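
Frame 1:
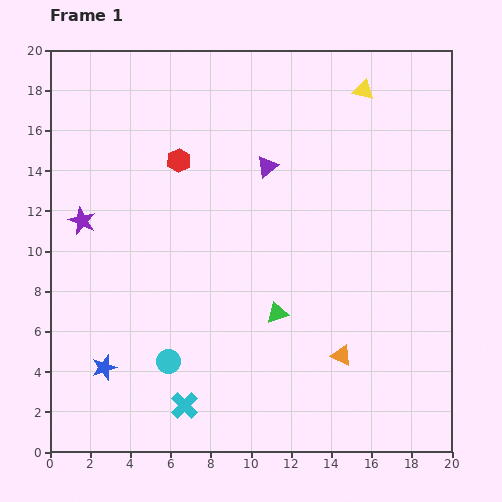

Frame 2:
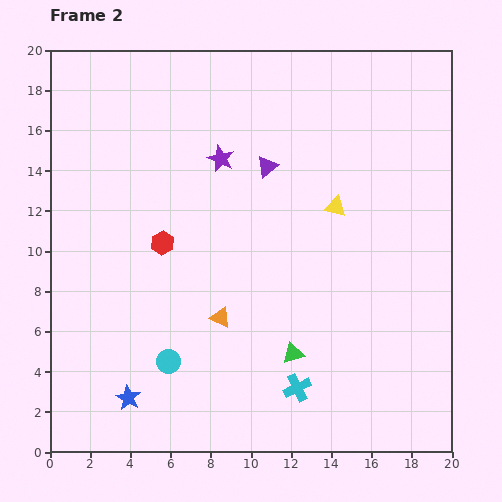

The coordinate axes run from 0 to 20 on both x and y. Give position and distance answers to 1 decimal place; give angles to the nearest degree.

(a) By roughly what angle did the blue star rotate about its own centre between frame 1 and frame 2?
24° counter-clockwise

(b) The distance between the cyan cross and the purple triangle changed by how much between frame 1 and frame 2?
-1.5

Distance in frame 1: 12.6. Distance in frame 2: 11.1.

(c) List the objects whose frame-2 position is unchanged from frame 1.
the cyan circle, the purple triangle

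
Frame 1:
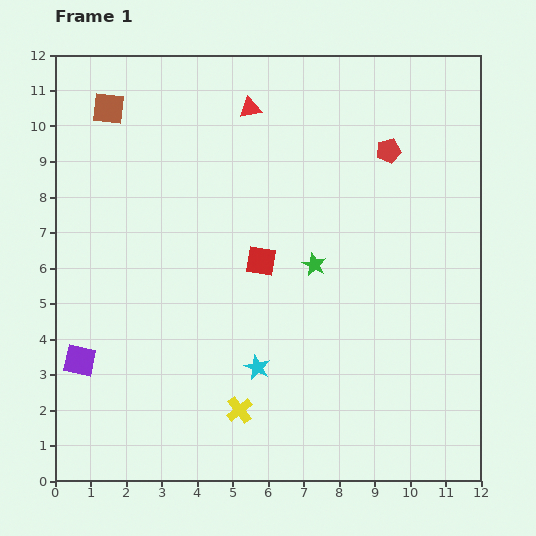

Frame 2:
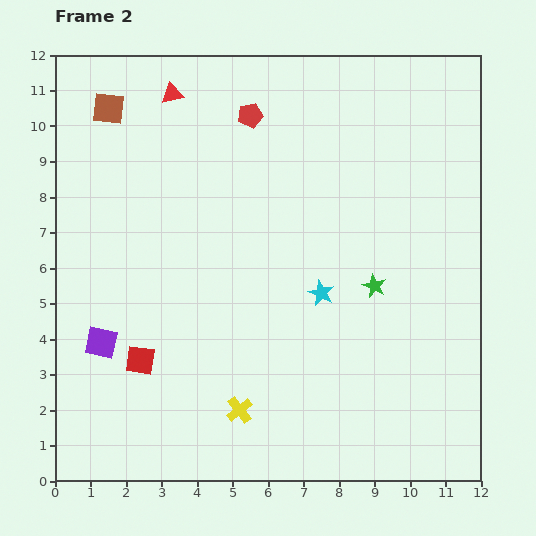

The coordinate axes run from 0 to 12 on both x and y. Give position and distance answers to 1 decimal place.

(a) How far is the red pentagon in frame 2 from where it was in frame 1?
4.0

The red pentagon moved from (9.4, 9.3) to (5.5, 10.3), a distance of √(3.9² + 1.0²) ≈ 4.0.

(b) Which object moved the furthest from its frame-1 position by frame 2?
the red square

(moved 4.4; next 4.0)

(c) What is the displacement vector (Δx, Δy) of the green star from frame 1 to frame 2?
(1.7, -0.6)

The green star was at (7.3, 6.1) in frame 1 and (9.0, 5.5) in frame 2.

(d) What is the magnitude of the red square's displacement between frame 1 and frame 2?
4.4

The red square moved from (5.8, 6.2) to (2.4, 3.4), a distance of √(3.4² + 2.8²) ≈ 4.4.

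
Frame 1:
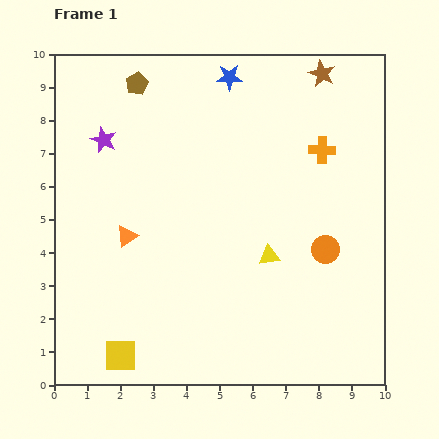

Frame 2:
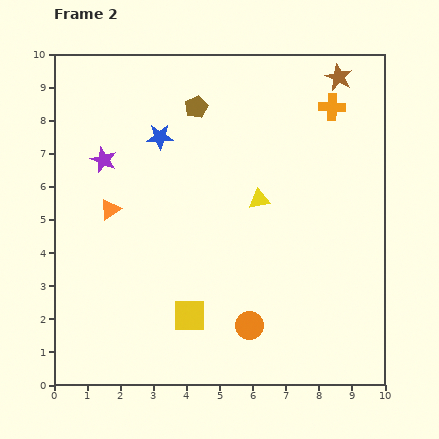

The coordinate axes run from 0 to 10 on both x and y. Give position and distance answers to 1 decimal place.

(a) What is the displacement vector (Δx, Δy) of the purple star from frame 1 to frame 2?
(0.0, -0.6)

The purple star was at (1.5, 7.4) in frame 1 and (1.5, 6.8) in frame 2.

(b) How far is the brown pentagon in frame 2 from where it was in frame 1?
1.9

The brown pentagon moved from (2.5, 9.1) to (4.3, 8.4), a distance of √(1.8² + 0.7²) ≈ 1.9.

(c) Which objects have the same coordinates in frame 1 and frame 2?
none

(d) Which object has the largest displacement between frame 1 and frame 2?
the orange circle

(moved 3.3; next 2.8)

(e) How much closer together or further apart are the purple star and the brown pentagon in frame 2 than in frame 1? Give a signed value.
+1.2

Distance in frame 1: 2.0. Distance in frame 2: 3.2.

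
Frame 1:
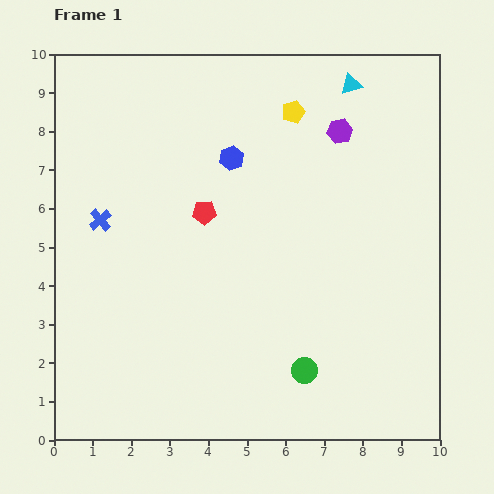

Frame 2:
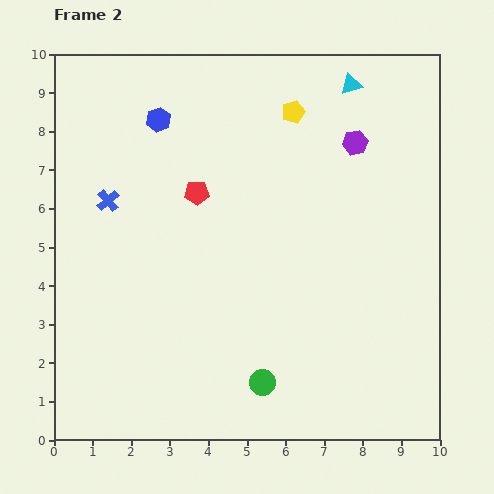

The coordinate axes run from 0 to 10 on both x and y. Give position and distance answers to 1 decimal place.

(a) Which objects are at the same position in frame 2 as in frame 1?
the cyan triangle, the yellow pentagon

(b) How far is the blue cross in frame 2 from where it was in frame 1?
0.5

The blue cross moved from (1.2, 5.7) to (1.4, 6.2), a distance of √(0.2² + 0.5²) ≈ 0.5.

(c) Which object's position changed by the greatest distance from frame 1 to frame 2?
the blue hexagon

(moved 2.1; next 1.1)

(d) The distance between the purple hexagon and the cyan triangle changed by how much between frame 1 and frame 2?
+0.3

Distance in frame 1: 1.2. Distance in frame 2: 1.5.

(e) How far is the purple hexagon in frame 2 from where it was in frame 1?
0.5

The purple hexagon moved from (7.4, 8.0) to (7.8, 7.7), a distance of √(0.4² + 0.3²) ≈ 0.5.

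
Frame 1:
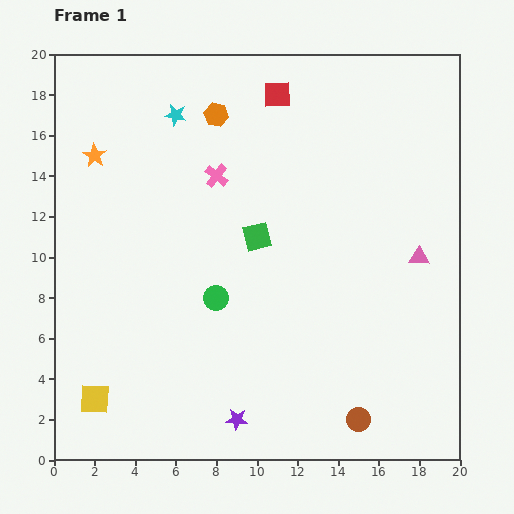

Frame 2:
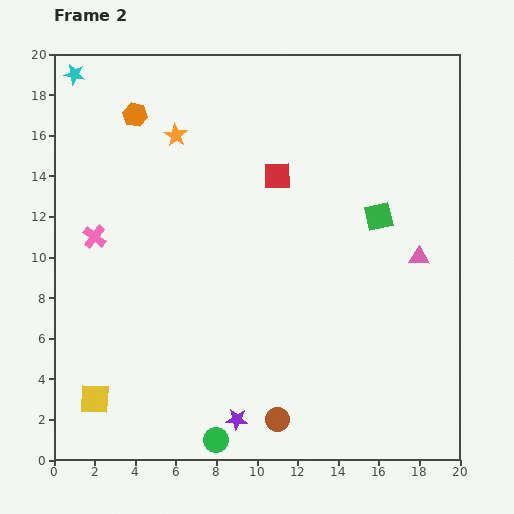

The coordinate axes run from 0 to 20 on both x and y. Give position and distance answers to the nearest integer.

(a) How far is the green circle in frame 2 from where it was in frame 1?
7

The green circle moved from (8, 8) to (8, 1), a distance of √(0² + 7²) ≈ 7.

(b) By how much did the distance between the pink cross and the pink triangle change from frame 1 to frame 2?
+5

Distance in frame 1: 11. Distance in frame 2: 16.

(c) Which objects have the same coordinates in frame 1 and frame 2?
the purple star, the yellow square, the pink triangle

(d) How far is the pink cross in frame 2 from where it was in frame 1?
7

The pink cross moved from (8, 14) to (2, 11), a distance of √(6² + 3²) ≈ 7.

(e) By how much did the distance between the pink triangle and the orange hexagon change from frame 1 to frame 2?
+4

Distance in frame 1: 12. Distance in frame 2: 16.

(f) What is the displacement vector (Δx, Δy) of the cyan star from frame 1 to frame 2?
(-5, 2)

The cyan star was at (6, 17) in frame 1 and (1, 19) in frame 2.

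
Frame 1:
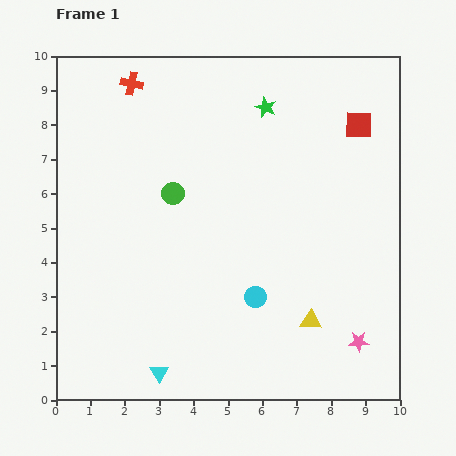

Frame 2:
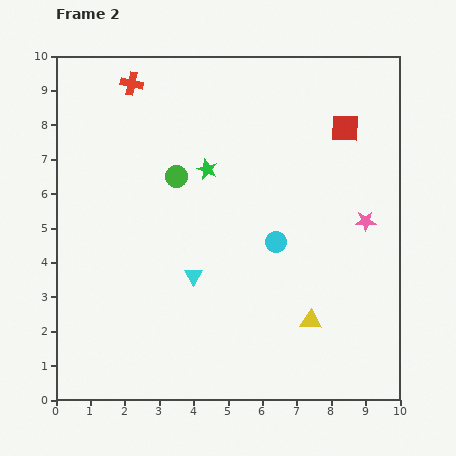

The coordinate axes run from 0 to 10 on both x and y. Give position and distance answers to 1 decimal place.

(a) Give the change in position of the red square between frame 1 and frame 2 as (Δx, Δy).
(-0.4, -0.1)

The red square was at (8.8, 8.0) in frame 1 and (8.4, 7.9) in frame 2.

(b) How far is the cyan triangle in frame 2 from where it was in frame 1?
3.0

The cyan triangle moved from (3.0, 0.8) to (4.0, 3.6), a distance of √(1.0² + 2.8²) ≈ 3.0.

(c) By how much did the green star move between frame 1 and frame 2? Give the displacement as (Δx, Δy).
(-1.7, -1.8)

The green star was at (6.1, 8.5) in frame 1 and (4.4, 6.7) in frame 2.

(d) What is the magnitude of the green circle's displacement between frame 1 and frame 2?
0.5

The green circle moved from (3.4, 6.0) to (3.5, 6.5), a distance of √(0.1² + 0.5²) ≈ 0.5.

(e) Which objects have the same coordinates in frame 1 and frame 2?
the red cross, the yellow triangle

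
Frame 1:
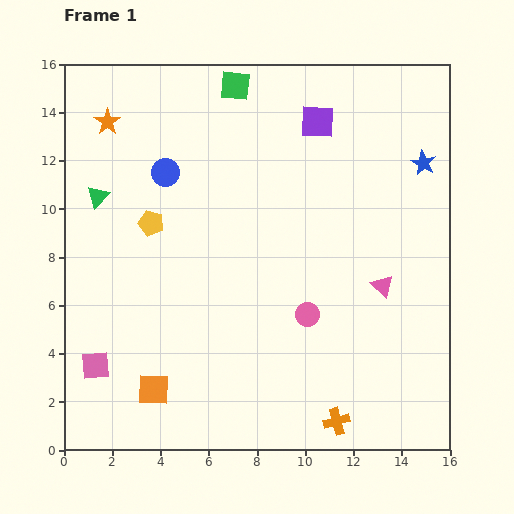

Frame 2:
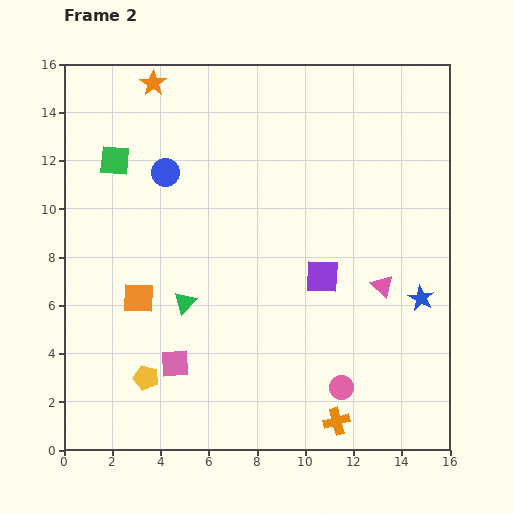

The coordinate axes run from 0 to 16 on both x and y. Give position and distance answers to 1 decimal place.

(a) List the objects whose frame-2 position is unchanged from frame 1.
the blue circle, the pink triangle, the orange cross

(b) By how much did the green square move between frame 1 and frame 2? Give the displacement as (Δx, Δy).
(-5.0, -3.1)

The green square was at (7.1, 15.1) in frame 1 and (2.1, 12.0) in frame 2.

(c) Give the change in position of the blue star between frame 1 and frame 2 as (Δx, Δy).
(-0.1, -5.6)

The blue star was at (14.9, 11.9) in frame 1 and (14.8, 6.3) in frame 2.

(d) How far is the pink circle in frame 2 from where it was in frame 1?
3.3

The pink circle moved from (10.1, 5.6) to (11.5, 2.6), a distance of √(1.4² + 3.0²) ≈ 3.3.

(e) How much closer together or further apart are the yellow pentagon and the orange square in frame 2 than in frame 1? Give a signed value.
-3.6

Distance in frame 1: 6.9. Distance in frame 2: 3.3.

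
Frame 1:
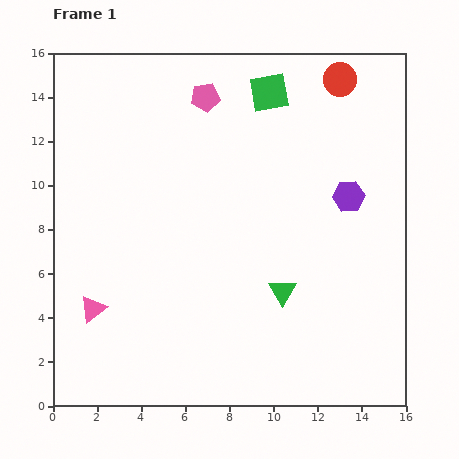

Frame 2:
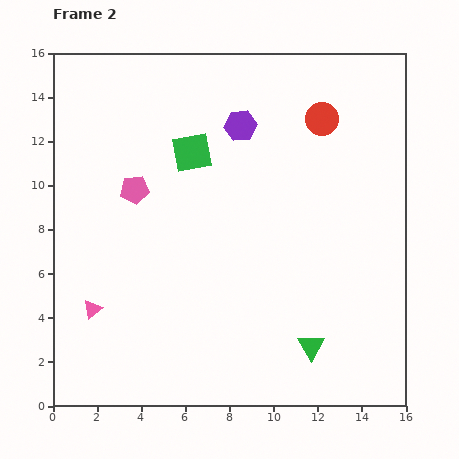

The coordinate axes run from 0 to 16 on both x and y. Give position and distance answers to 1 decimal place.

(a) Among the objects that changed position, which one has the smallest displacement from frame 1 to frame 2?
the red circle

(moved 2.0)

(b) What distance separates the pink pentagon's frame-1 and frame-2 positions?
5.3

The pink pentagon moved from (6.9, 14.0) to (3.7, 9.8), a distance of √(3.2² + 4.2²) ≈ 5.3.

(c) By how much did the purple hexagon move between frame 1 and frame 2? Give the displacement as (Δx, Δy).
(-4.9, 3.2)

The purple hexagon was at (13.4, 9.5) in frame 1 and (8.5, 12.7) in frame 2.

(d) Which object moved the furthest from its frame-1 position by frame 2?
the purple hexagon

(moved 5.9; next 5.3)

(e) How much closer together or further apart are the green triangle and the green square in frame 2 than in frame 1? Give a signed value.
+1.3

Distance in frame 1: 9.0. Distance in frame 2: 10.3.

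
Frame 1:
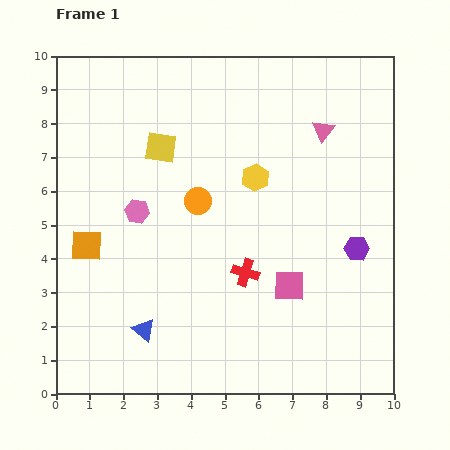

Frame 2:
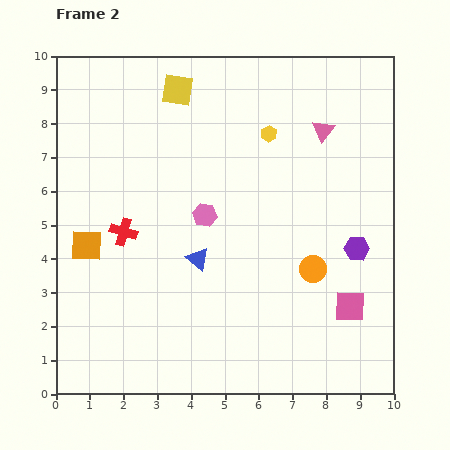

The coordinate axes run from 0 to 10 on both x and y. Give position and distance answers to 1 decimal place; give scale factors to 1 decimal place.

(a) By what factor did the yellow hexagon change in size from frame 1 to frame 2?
0.6×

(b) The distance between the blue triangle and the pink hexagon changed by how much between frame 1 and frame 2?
-2.2

Distance in frame 1: 3.5. Distance in frame 2: 1.3.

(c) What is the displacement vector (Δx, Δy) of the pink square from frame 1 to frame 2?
(1.8, -0.6)

The pink square was at (6.9, 3.2) in frame 1 and (8.7, 2.6) in frame 2.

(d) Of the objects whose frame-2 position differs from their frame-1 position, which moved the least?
the yellow hexagon

(moved 1.4)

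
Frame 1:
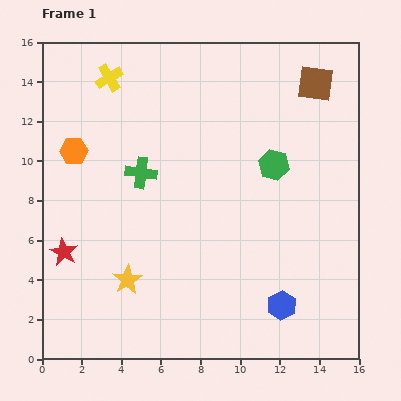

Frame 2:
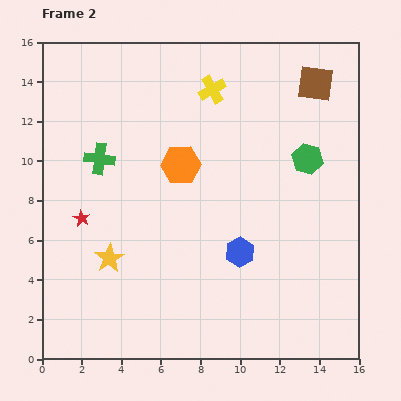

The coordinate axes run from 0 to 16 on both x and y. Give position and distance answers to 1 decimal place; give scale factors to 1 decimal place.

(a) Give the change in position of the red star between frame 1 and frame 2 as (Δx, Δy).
(0.9, 1.7)

The red star was at (1.1, 5.4) in frame 1 and (2.0, 7.1) in frame 2.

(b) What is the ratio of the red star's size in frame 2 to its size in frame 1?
0.6×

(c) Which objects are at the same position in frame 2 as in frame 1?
the brown square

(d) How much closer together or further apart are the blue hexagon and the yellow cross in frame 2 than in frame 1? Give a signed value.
-6.1

Distance in frame 1: 14.4. Distance in frame 2: 8.3.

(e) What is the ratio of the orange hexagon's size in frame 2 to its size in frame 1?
1.4×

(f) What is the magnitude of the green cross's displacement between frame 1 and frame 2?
2.2

The green cross moved from (5.0, 9.4) to (2.9, 10.1), a distance of √(2.1² + 0.7²) ≈ 2.2.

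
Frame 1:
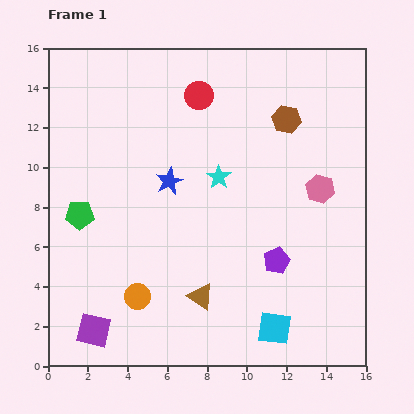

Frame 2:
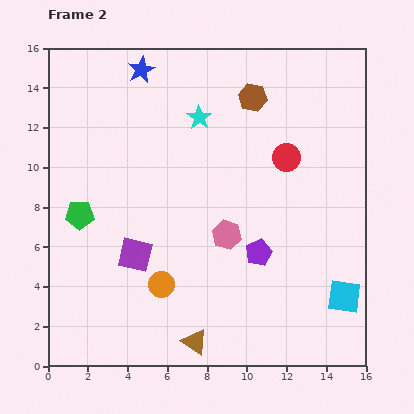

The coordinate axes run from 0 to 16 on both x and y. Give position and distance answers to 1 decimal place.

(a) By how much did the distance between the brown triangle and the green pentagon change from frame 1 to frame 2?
+1.3

Distance in frame 1: 7.3. Distance in frame 2: 8.6.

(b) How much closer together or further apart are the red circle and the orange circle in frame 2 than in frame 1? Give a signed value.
-1.6

Distance in frame 1: 10.6. Distance in frame 2: 9.0.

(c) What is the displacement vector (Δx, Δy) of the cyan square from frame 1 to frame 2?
(3.5, 1.6)

The cyan square was at (11.4, 1.9) in frame 1 and (14.9, 3.5) in frame 2.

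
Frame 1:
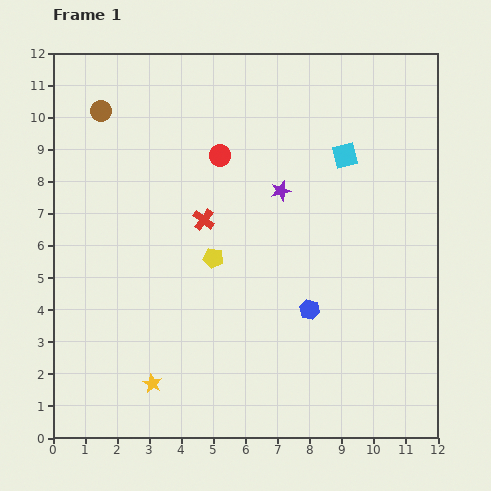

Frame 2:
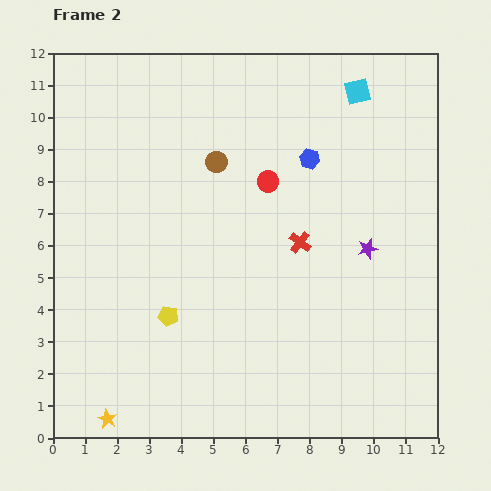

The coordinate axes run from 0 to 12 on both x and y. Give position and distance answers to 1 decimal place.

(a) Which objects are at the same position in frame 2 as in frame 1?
none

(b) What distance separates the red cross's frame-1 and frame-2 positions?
3.1

The red cross moved from (4.7, 6.8) to (7.7, 6.1), a distance of √(3.0² + 0.7²) ≈ 3.1.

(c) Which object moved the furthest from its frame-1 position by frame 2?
the blue hexagon

(moved 4.7; next 3.9)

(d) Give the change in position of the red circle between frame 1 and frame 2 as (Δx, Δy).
(1.5, -0.8)

The red circle was at (5.2, 8.8) in frame 1 and (6.7, 8.0) in frame 2.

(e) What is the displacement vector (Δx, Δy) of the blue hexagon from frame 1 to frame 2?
(0.0, 4.7)

The blue hexagon was at (8.0, 4.0) in frame 1 and (8.0, 8.7) in frame 2.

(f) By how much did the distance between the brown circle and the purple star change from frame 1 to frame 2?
-0.7

Distance in frame 1: 6.1. Distance in frame 2: 5.4.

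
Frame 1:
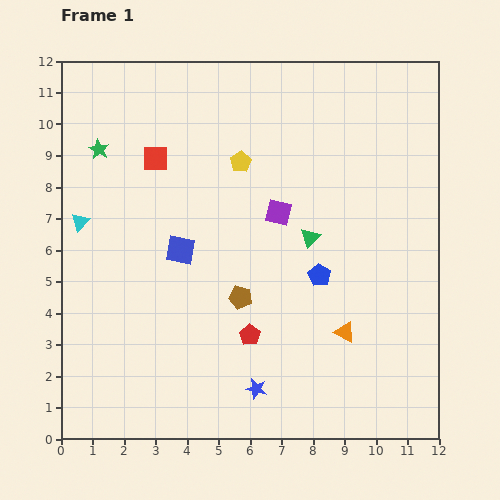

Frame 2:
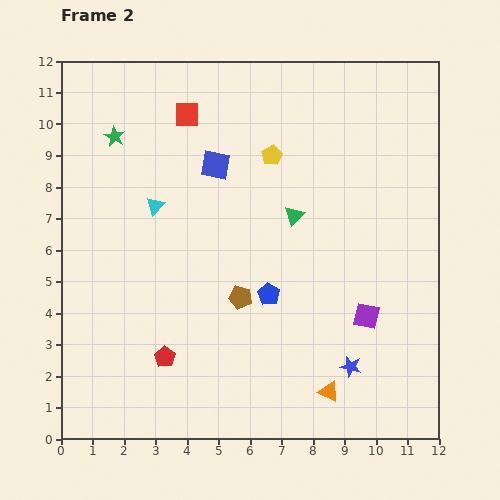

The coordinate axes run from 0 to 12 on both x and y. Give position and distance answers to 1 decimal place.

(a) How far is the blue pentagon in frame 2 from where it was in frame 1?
1.7

The blue pentagon moved from (8.2, 5.2) to (6.6, 4.6), a distance of √(1.6² + 0.6²) ≈ 1.7.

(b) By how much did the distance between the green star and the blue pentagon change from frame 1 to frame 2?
-1.1

Distance in frame 1: 8.1. Distance in frame 2: 7.0.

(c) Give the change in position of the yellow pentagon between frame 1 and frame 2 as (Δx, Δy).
(1.0, 0.2)

The yellow pentagon was at (5.7, 8.8) in frame 1 and (6.7, 9.0) in frame 2.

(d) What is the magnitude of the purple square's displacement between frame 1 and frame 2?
4.3

The purple square moved from (6.9, 7.2) to (9.7, 3.9), a distance of √(2.8² + 3.3²) ≈ 4.3.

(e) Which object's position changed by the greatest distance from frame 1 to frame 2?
the purple square

(moved 4.3; next 3.1)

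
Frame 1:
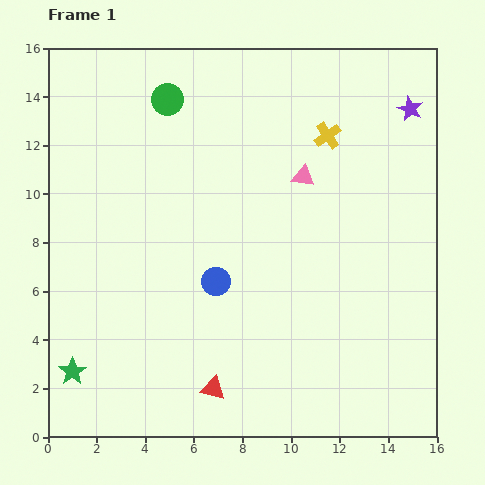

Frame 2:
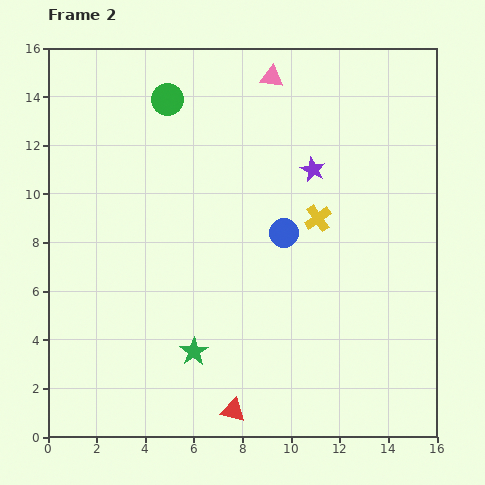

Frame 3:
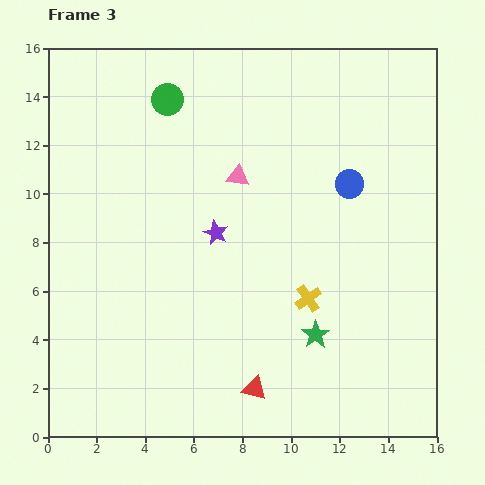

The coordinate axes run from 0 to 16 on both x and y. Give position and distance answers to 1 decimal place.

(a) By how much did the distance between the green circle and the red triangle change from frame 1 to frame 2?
+1.0

Distance in frame 1: 12.1. Distance in frame 2: 13.1.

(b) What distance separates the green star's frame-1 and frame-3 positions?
10.1

The green star moved from (1.0, 2.7) to (11.0, 4.2), a distance of √(10.0² + 1.5²) ≈ 10.1.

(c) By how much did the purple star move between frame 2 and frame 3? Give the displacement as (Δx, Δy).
(-4.0, -2.6)

The purple star was at (10.9, 11.0) in frame 2 and (6.9, 8.4) in frame 3.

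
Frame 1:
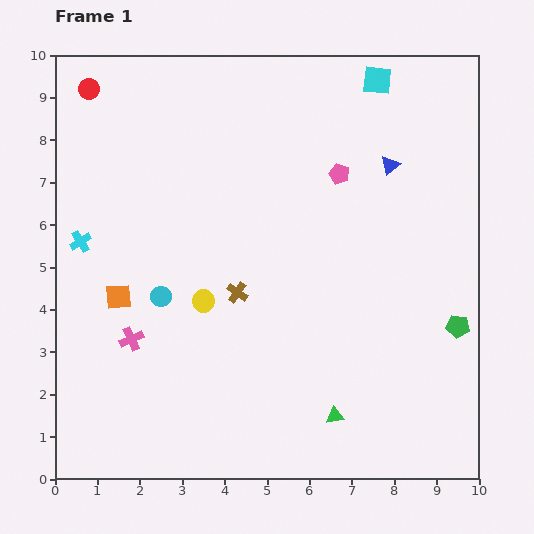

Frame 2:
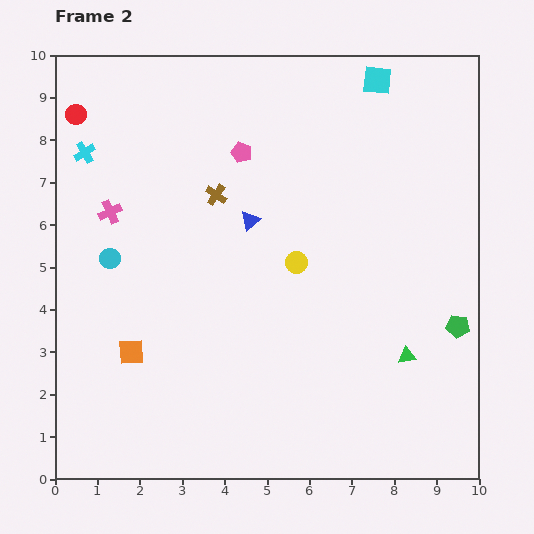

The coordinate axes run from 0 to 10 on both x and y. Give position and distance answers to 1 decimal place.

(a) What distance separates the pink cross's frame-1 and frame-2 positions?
3.0

The pink cross moved from (1.8, 3.3) to (1.3, 6.3), a distance of √(0.5² + 3.0²) ≈ 3.0.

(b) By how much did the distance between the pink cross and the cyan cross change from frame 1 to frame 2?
-1.1

Distance in frame 1: 2.6. Distance in frame 2: 1.5.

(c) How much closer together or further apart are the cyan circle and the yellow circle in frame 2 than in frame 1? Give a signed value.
+3.4

Distance in frame 1: 1.0. Distance in frame 2: 4.4.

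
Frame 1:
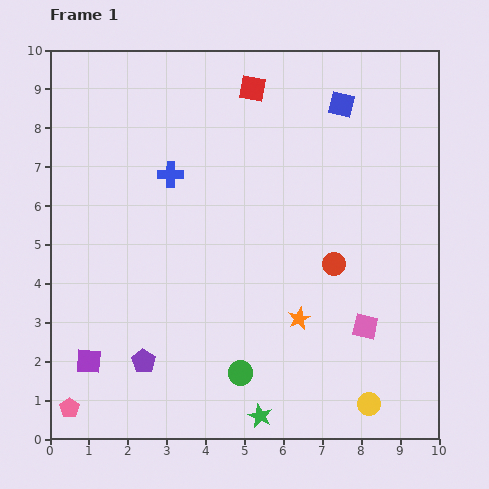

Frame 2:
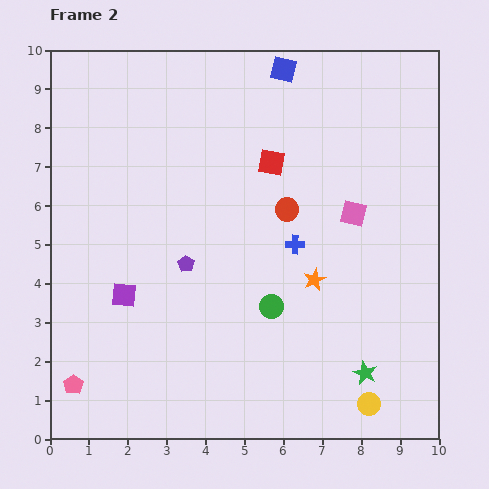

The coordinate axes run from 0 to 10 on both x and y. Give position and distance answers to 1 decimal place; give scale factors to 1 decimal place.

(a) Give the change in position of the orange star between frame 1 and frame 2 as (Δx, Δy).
(0.4, 1.0)

The orange star was at (6.4, 3.1) in frame 1 and (6.8, 4.1) in frame 2.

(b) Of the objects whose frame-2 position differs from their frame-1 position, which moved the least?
the pink pentagon

(moved 0.6)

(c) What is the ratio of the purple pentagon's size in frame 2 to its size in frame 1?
0.7×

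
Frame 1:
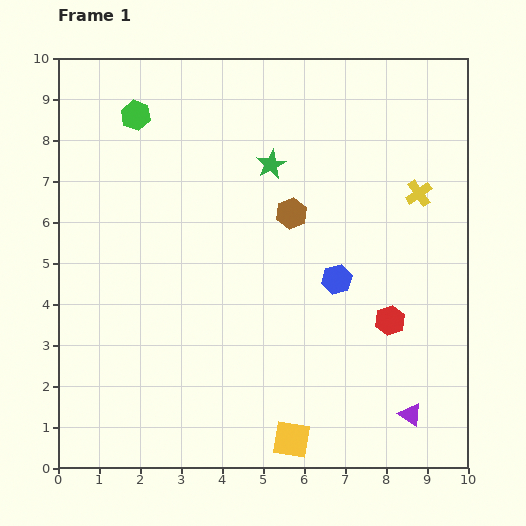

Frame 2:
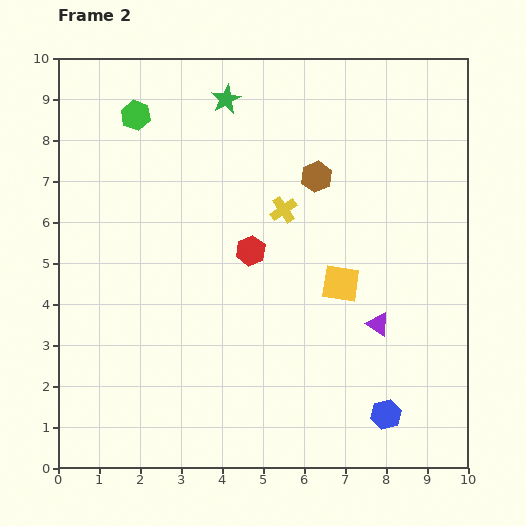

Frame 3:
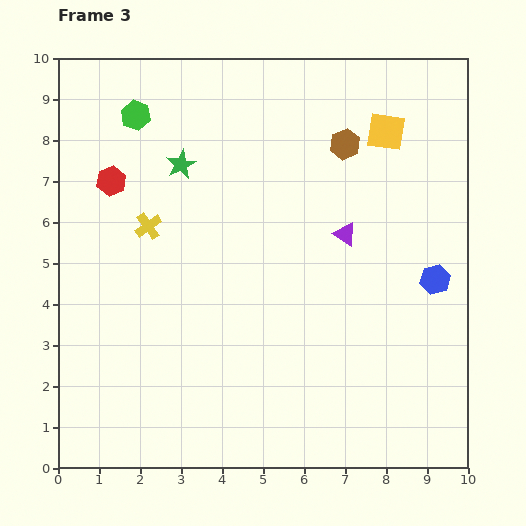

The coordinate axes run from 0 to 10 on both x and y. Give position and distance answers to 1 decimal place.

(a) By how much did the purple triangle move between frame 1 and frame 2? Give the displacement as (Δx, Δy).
(-0.8, 2.2)

The purple triangle was at (8.6, 1.3) in frame 1 and (7.8, 3.5) in frame 2.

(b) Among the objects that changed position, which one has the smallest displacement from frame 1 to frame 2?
the brown hexagon

(moved 1.1)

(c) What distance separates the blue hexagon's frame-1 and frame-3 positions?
2.4

The blue hexagon moved from (6.8, 4.6) to (9.2, 4.6), a distance of √(2.4² + 0.0²) ≈ 2.4.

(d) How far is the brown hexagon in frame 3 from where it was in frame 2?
1.1

The brown hexagon moved from (6.3, 7.1) to (7.0, 7.9), a distance of √(0.7² + 0.8²) ≈ 1.1.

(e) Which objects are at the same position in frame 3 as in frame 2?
the green hexagon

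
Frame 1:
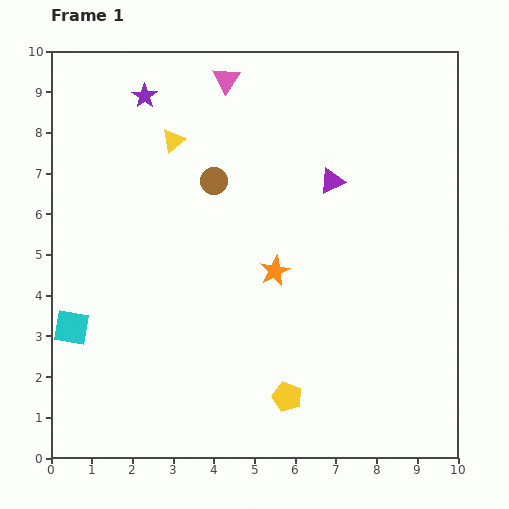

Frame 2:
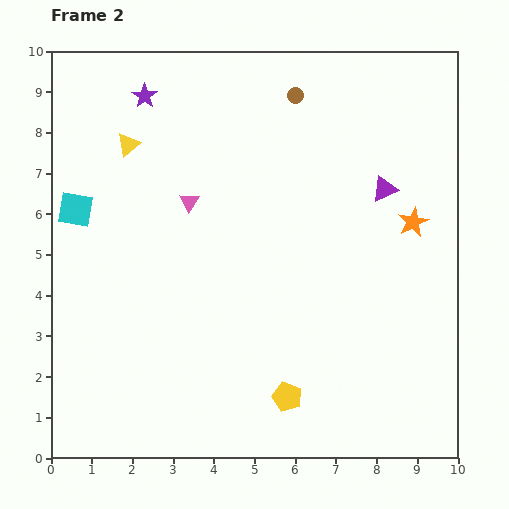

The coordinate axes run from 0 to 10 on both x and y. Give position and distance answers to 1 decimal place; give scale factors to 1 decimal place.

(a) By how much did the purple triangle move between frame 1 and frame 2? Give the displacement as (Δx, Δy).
(1.3, -0.2)

The purple triangle was at (6.9, 6.8) in frame 1 and (8.2, 6.6) in frame 2.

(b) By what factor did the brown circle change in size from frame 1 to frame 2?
0.6×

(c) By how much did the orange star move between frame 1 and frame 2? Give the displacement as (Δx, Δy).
(3.4, 1.2)

The orange star was at (5.5, 4.6) in frame 1 and (8.9, 5.8) in frame 2.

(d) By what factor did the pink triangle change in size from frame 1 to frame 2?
0.7×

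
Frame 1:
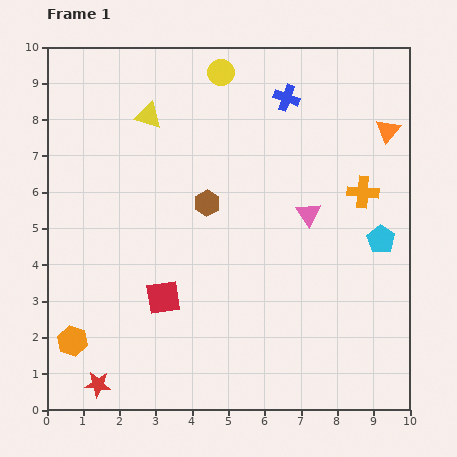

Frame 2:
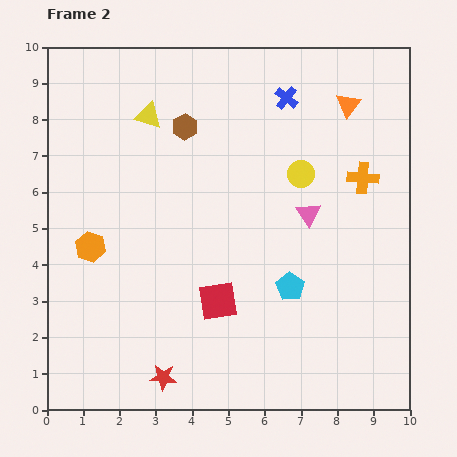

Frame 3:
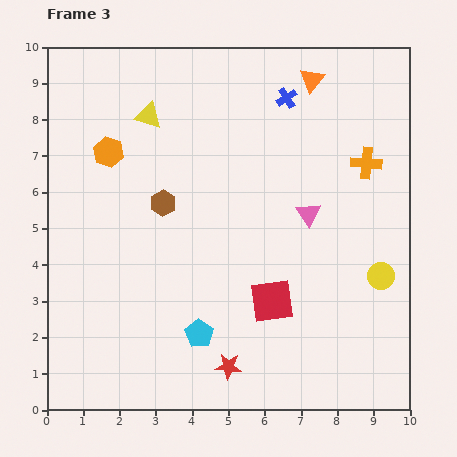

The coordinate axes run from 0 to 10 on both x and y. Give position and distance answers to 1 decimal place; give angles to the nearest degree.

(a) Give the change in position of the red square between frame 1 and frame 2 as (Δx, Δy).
(1.5, -0.1)

The red square was at (3.2, 3.1) in frame 1 and (4.7, 3.0) in frame 2.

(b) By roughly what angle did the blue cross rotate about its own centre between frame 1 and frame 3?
38° clockwise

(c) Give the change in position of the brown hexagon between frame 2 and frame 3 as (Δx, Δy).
(-0.6, -2.1)

The brown hexagon was at (3.8, 7.8) in frame 2 and (3.2, 5.7) in frame 3.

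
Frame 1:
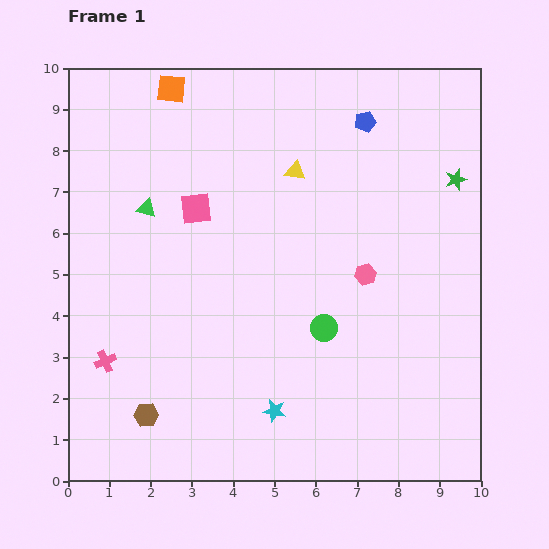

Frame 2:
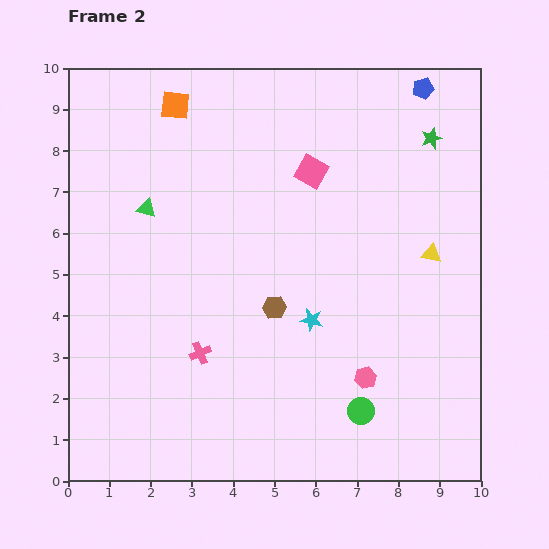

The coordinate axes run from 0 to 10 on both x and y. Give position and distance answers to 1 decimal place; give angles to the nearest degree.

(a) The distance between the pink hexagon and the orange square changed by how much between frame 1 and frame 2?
+1.5

Distance in frame 1: 6.5. Distance in frame 2: 8.0.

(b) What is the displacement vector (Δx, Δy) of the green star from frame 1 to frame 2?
(-0.6, 1.0)

The green star was at (9.4, 7.3) in frame 1 and (8.8, 8.3) in frame 2.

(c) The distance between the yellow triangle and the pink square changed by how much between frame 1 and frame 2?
+0.9

Distance in frame 1: 2.6. Distance in frame 2: 3.5.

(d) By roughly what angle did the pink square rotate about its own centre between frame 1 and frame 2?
37° clockwise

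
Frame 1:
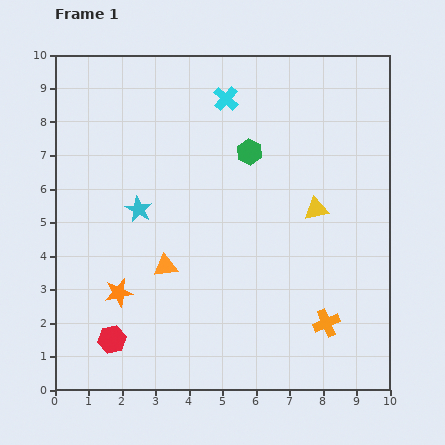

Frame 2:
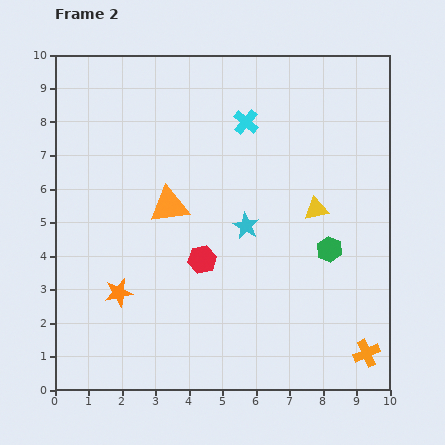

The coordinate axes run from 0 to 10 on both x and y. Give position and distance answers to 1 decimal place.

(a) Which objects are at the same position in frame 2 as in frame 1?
the orange star, the yellow triangle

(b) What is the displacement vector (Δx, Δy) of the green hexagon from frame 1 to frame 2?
(2.4, -2.9)

The green hexagon was at (5.8, 7.1) in frame 1 and (8.2, 4.2) in frame 2.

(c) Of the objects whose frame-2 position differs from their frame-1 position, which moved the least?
the cyan cross

(moved 0.9)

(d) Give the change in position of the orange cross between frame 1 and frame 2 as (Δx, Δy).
(1.2, -0.9)

The orange cross was at (8.1, 2.0) in frame 1 and (9.3, 1.1) in frame 2.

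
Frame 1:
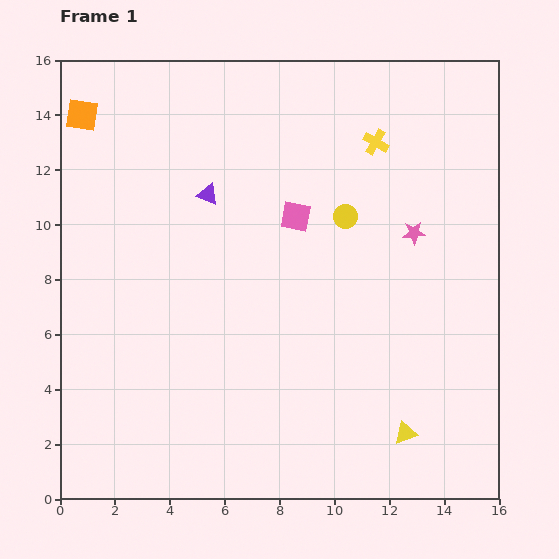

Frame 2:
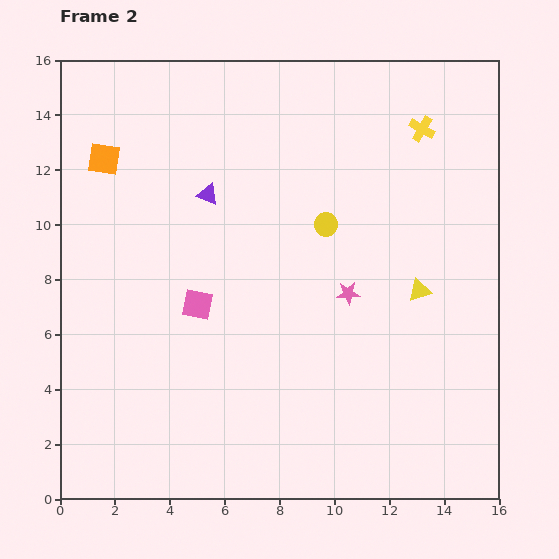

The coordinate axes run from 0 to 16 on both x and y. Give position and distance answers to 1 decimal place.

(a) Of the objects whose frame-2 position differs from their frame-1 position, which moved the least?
the yellow circle

(moved 0.8)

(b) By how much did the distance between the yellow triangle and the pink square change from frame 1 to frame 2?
-0.8

Distance in frame 1: 8.9. Distance in frame 2: 8.1.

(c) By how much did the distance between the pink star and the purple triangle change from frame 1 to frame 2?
-1.4

Distance in frame 1: 7.6. Distance in frame 2: 6.2.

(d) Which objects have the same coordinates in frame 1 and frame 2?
the purple triangle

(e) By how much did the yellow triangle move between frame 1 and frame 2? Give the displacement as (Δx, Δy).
(0.5, 5.2)

The yellow triangle was at (12.6, 2.4) in frame 1 and (13.1, 7.6) in frame 2.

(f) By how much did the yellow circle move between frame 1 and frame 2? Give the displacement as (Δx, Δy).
(-0.7, -0.3)

The yellow circle was at (10.4, 10.3) in frame 1 and (9.7, 10.0) in frame 2.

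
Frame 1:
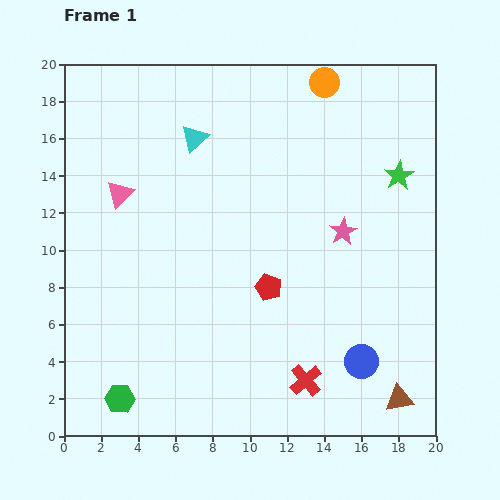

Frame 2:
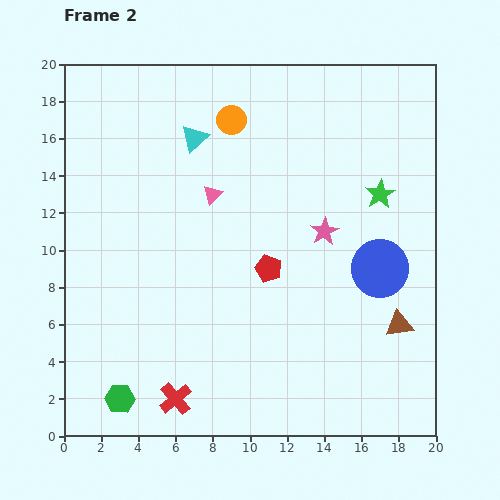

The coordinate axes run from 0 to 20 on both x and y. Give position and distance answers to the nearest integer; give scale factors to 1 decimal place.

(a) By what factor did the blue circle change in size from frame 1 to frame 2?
1.7×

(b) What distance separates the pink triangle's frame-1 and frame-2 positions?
5

The pink triangle moved from (3, 13) to (8, 13), a distance of √(5² + 0²) ≈ 5.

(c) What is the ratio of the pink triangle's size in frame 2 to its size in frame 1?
0.7×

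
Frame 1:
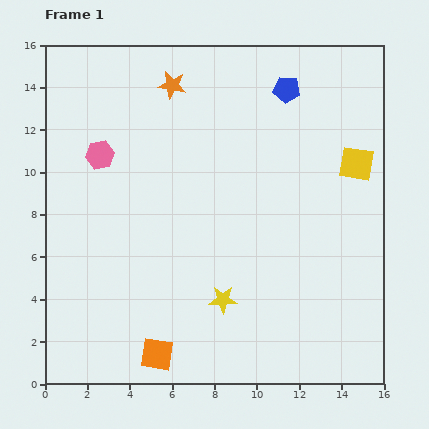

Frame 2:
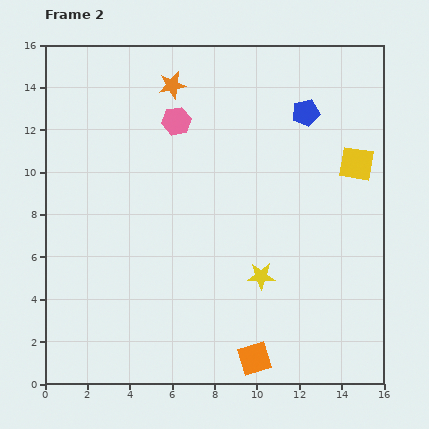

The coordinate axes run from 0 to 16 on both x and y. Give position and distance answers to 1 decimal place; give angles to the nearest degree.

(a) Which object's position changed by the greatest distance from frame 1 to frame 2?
the orange square

(moved 4.6; next 3.9)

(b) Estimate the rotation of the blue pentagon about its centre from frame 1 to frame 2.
17° counter-clockwise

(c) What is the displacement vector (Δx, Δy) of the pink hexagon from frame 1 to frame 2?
(3.6, 1.6)

The pink hexagon was at (2.6, 10.8) in frame 1 and (6.2, 12.4) in frame 2.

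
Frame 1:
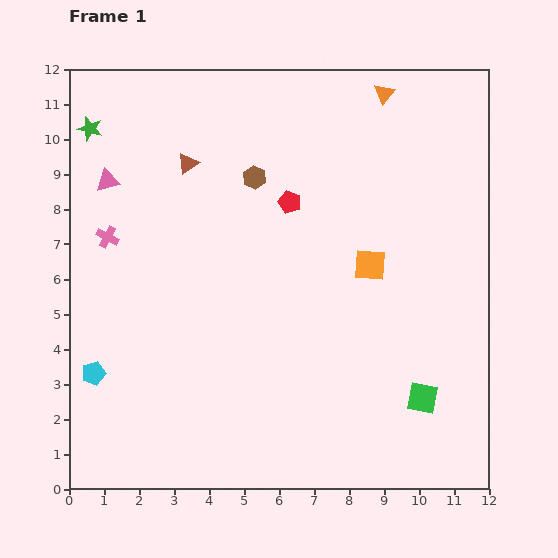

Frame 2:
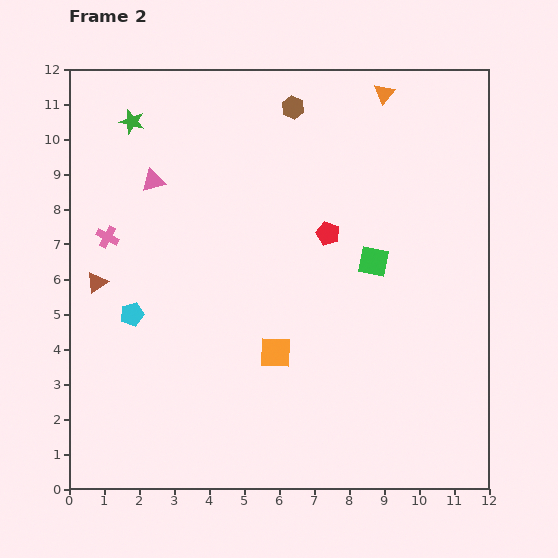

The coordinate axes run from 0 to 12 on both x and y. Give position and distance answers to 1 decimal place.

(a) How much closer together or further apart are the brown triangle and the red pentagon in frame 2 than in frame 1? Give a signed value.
+3.6

Distance in frame 1: 3.1. Distance in frame 2: 6.7.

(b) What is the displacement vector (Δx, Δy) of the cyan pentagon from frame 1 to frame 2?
(1.1, 1.7)

The cyan pentagon was at (0.7, 3.3) in frame 1 and (1.8, 5.0) in frame 2.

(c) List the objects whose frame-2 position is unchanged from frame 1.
the pink cross, the orange triangle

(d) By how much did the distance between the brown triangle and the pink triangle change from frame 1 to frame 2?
+0.9

Distance in frame 1: 2.4. Distance in frame 2: 3.3.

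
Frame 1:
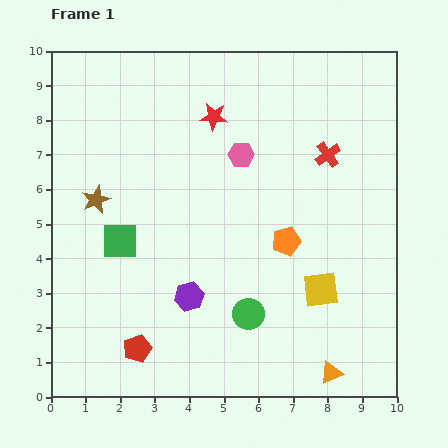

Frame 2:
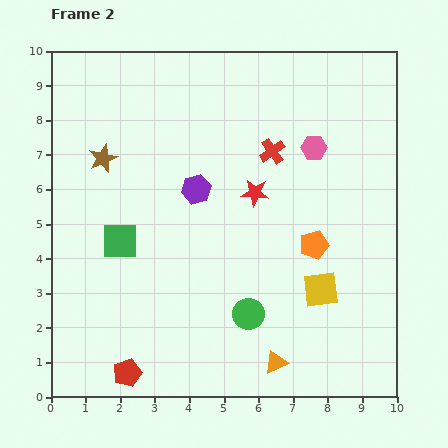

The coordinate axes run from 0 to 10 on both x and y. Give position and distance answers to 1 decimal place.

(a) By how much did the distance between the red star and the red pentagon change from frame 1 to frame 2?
-0.7

Distance in frame 1: 7.1. Distance in frame 2: 6.4.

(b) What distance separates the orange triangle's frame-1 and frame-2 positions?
1.6

The orange triangle moved from (8.1, 0.7) to (6.5, 1.0), a distance of √(1.6² + 0.3²) ≈ 1.6.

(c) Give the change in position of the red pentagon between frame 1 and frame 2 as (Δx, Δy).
(-0.3, -0.7)

The red pentagon was at (2.5, 1.4) in frame 1 and (2.2, 0.7) in frame 2.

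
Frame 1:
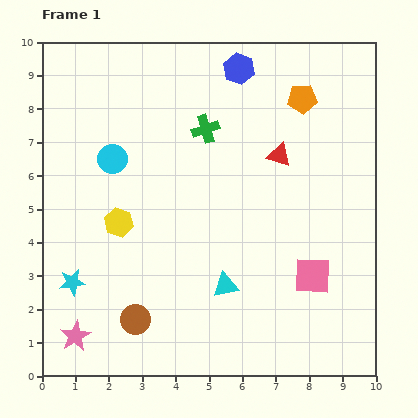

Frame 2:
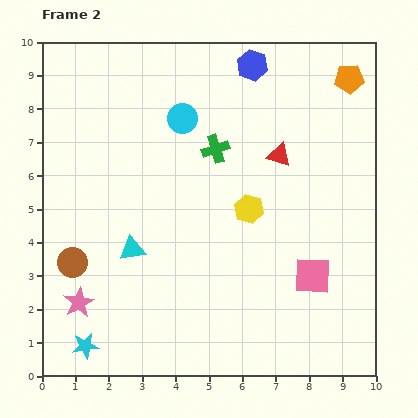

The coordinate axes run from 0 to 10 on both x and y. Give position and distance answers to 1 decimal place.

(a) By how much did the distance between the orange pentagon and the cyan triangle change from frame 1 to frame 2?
+2.2

Distance in frame 1: 6.1. Distance in frame 2: 8.3.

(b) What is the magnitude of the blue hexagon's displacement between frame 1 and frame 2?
0.4

The blue hexagon moved from (5.9, 9.2) to (6.3, 9.3), a distance of √(0.4² + 0.1²) ≈ 0.4.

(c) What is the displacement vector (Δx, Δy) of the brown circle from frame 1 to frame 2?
(-1.9, 1.7)

The brown circle was at (2.8, 1.7) in frame 1 and (0.9, 3.4) in frame 2.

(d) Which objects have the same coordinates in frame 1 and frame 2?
the pink square, the red triangle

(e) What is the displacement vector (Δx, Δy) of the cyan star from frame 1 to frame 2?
(0.4, -1.9)

The cyan star was at (0.9, 2.8) in frame 1 and (1.3, 0.9) in frame 2.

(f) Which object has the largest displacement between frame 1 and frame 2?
the yellow hexagon

(moved 3.9; next 3.0)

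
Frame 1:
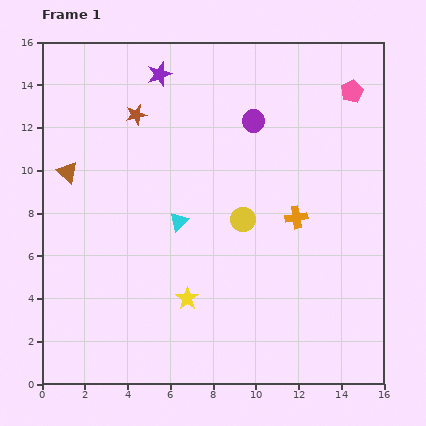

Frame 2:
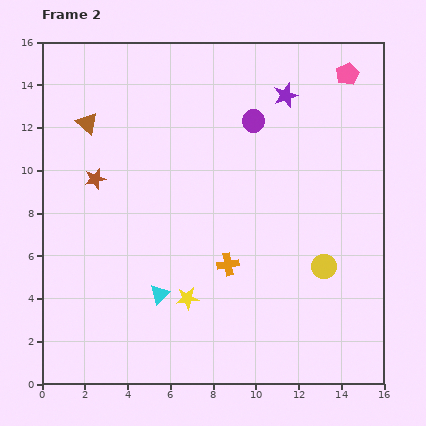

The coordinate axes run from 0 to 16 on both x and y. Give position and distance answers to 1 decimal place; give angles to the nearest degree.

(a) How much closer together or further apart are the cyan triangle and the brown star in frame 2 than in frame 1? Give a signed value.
+0.8

Distance in frame 1: 5.4. Distance in frame 2: 6.2.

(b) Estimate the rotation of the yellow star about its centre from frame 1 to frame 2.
28° clockwise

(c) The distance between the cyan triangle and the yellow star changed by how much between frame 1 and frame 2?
-2.3

Distance in frame 1: 3.6. Distance in frame 2: 1.3.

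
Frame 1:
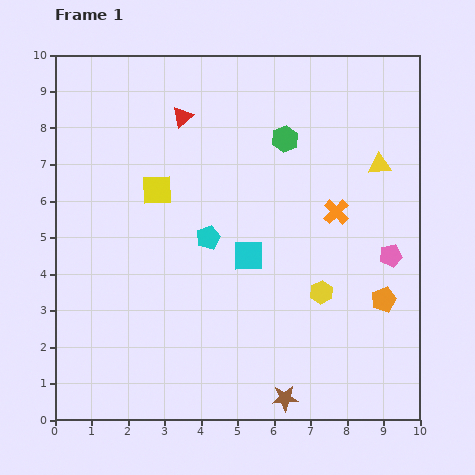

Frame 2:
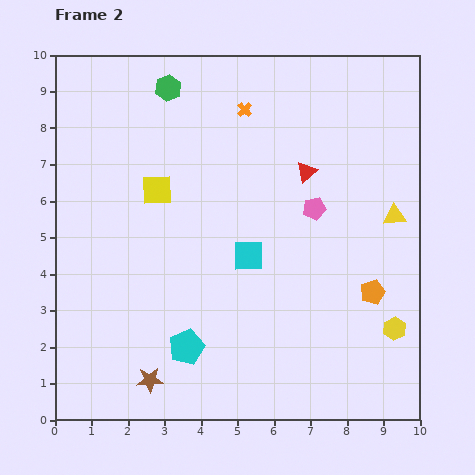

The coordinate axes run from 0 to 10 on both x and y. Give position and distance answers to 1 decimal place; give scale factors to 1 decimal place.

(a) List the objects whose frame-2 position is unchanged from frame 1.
the yellow square, the cyan square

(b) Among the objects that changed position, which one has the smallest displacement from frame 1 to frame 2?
the orange pentagon

(moved 0.4)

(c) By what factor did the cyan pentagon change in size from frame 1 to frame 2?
1.5×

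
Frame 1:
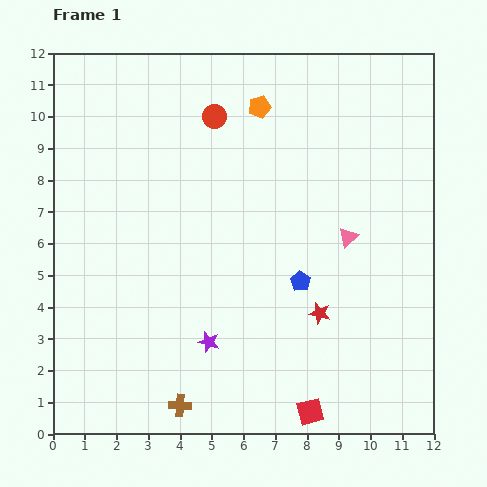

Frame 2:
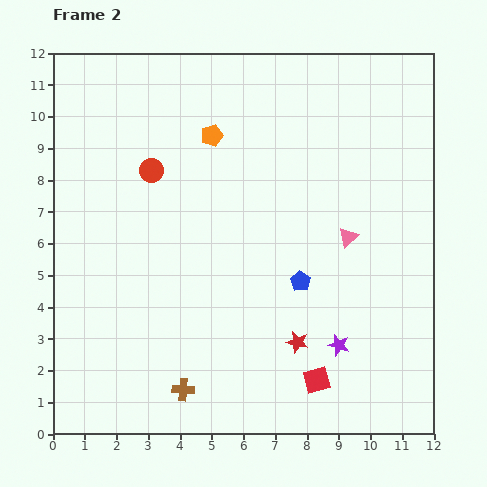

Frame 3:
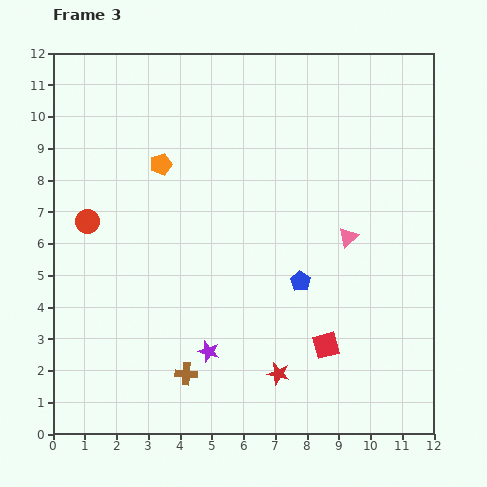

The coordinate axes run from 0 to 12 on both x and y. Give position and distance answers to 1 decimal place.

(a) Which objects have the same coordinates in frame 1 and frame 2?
the blue pentagon, the pink triangle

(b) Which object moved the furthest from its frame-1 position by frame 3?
the red circle

(moved 5.2; next 3.6)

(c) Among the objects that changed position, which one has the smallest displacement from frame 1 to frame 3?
the purple star

(moved 0.3)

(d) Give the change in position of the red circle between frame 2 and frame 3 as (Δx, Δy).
(-2.0, -1.6)

The red circle was at (3.1, 8.3) in frame 2 and (1.1, 6.7) in frame 3.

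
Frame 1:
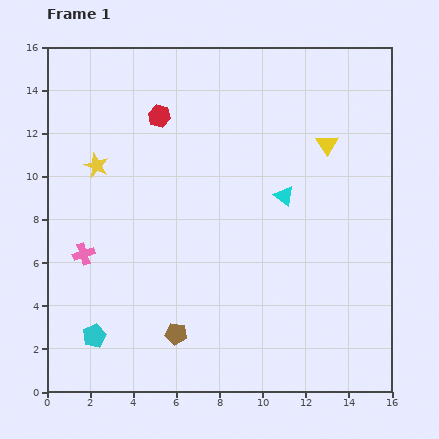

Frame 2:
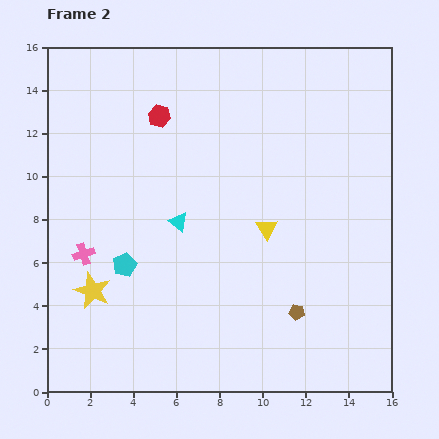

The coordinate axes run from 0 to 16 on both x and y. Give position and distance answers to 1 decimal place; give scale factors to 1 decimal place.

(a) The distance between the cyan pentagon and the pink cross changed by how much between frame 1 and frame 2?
-1.8

Distance in frame 1: 3.8. Distance in frame 2: 2.0.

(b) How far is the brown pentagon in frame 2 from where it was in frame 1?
5.7

The brown pentagon moved from (6.0, 2.7) to (11.6, 3.7), a distance of √(5.6² + 1.0²) ≈ 5.7.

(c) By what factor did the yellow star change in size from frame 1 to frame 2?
1.5×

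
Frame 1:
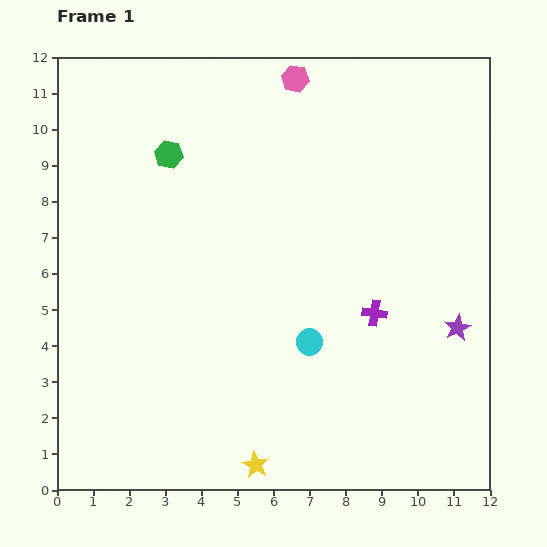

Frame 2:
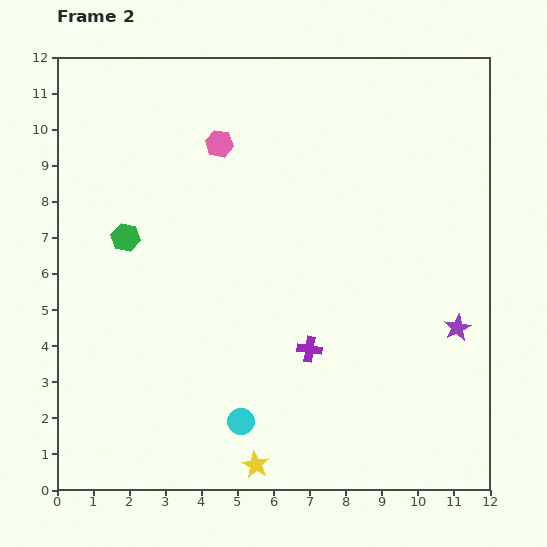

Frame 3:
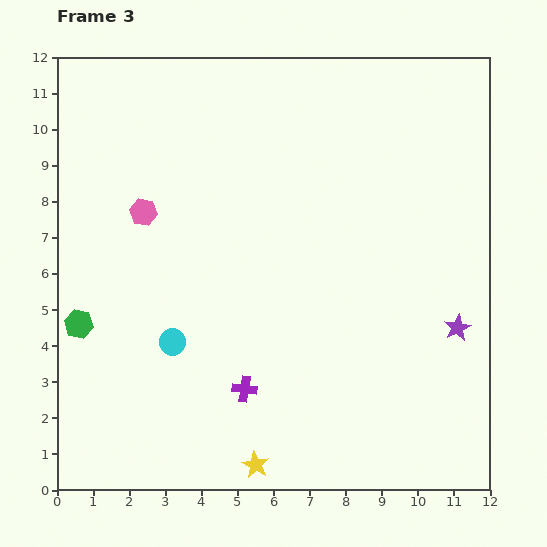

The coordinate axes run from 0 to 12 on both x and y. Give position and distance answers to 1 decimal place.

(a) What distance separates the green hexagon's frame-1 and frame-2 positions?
2.6

The green hexagon moved from (3.1, 9.3) to (1.9, 7.0), a distance of √(1.2² + 2.3²) ≈ 2.6.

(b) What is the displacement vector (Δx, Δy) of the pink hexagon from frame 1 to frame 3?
(-4.2, -3.7)

The pink hexagon was at (6.6, 11.4) in frame 1 and (2.4, 7.7) in frame 3.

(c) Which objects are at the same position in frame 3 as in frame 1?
the yellow star, the purple star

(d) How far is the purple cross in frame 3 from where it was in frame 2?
2.1

The purple cross moved from (7.0, 3.9) to (5.2, 2.8), a distance of √(1.8² + 1.1²) ≈ 2.1.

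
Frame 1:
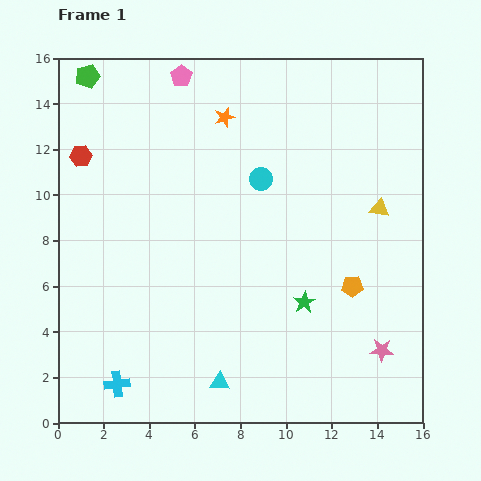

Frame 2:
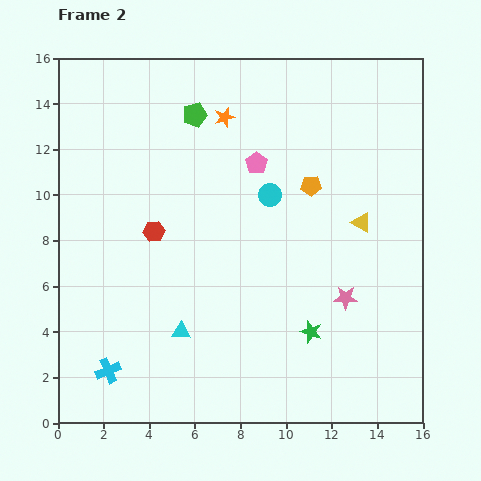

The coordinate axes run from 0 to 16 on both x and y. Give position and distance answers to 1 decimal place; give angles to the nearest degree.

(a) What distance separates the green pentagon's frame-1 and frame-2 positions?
5.0

The green pentagon moved from (1.3, 15.2) to (6.0, 13.5), a distance of √(4.7² + 1.7²) ≈ 5.0.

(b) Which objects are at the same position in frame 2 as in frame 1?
the orange star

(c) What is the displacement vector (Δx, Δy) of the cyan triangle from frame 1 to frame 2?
(-1.7, 2.2)

The cyan triangle was at (7.1, 1.8) in frame 1 and (5.4, 4.0) in frame 2.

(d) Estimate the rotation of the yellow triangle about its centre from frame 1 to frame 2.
23° clockwise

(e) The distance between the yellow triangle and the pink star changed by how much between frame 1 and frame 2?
-2.8

Distance in frame 1: 6.2. Distance in frame 2: 3.4.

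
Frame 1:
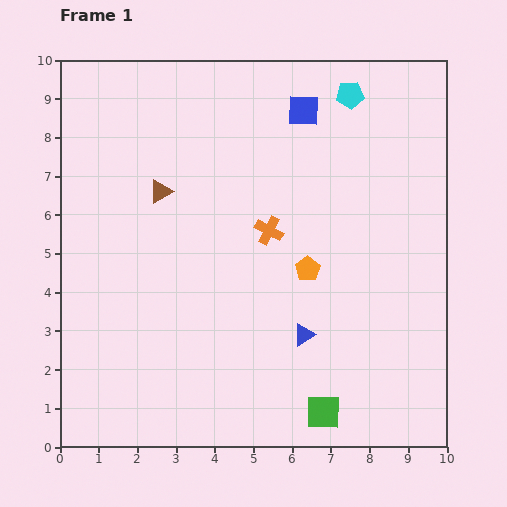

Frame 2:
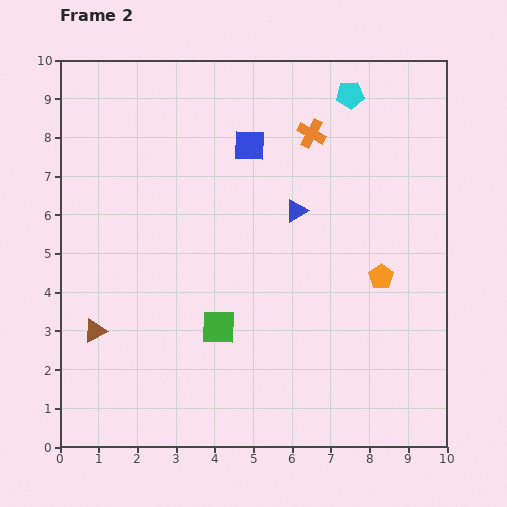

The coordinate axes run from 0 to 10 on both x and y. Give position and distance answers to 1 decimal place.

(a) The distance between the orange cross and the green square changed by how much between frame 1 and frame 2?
+0.6

Distance in frame 1: 4.9. Distance in frame 2: 5.5.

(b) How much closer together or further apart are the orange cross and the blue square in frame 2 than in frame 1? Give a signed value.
-1.6

Distance in frame 1: 3.2. Distance in frame 2: 1.6.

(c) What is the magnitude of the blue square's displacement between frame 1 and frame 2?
1.7

The blue square moved from (6.3, 8.7) to (4.9, 7.8), a distance of √(1.4² + 0.9²) ≈ 1.7.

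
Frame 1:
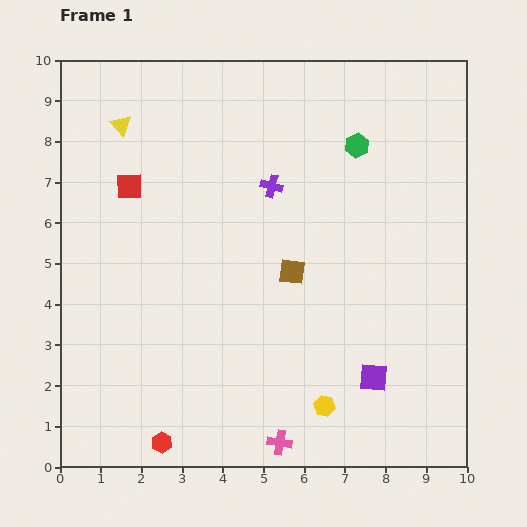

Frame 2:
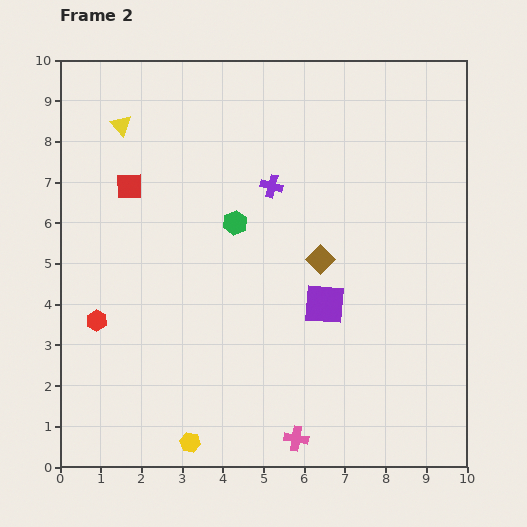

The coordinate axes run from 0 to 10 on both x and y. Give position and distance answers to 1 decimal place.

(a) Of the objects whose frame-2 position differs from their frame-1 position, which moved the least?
the pink cross

(moved 0.4)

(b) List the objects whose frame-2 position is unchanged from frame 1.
the yellow triangle, the purple cross, the red square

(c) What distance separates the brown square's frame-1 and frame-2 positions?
0.8

The brown square moved from (5.7, 4.8) to (6.4, 5.1), a distance of √(0.7² + 0.3²) ≈ 0.8.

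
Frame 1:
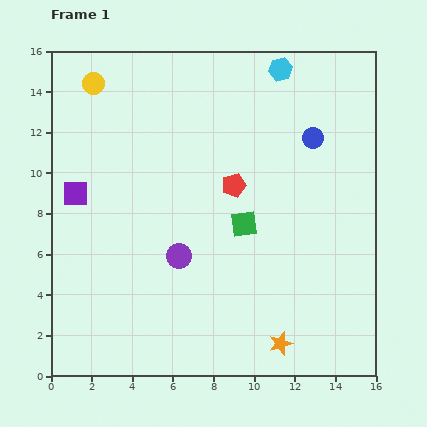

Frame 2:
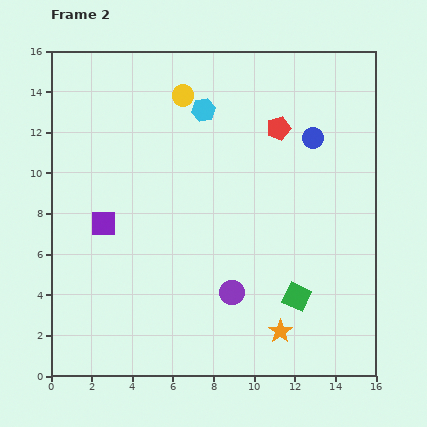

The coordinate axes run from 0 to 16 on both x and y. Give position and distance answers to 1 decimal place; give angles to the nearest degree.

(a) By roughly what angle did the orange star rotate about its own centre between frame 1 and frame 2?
16° counter-clockwise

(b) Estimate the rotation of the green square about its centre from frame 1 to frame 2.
31° clockwise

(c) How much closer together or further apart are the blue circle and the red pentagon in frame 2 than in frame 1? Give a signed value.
-2.7

Distance in frame 1: 4.5. Distance in frame 2: 1.8.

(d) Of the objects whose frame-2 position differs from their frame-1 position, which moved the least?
the orange star

(moved 0.6)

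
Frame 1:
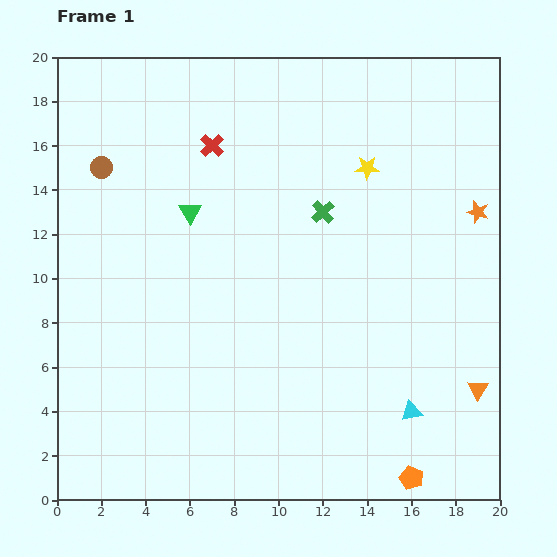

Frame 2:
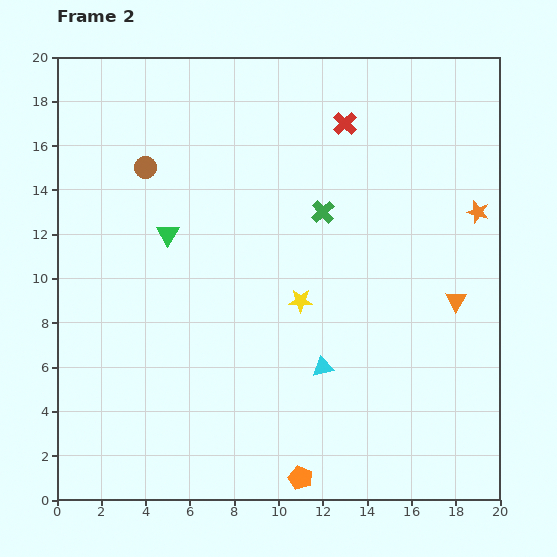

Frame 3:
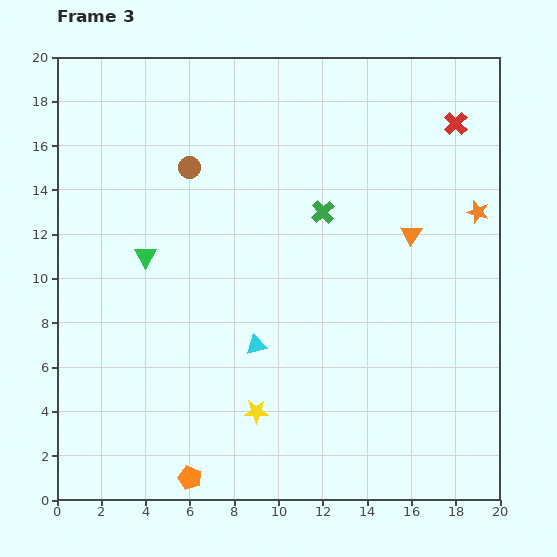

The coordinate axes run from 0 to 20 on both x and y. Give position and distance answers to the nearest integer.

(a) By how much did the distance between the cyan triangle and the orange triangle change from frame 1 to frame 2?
+4

Distance in frame 1: 3. Distance in frame 2: 7.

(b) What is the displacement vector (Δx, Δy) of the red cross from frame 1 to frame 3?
(11, 1)

The red cross was at (7, 16) in frame 1 and (18, 17) in frame 3.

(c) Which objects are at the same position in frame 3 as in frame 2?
the green cross, the orange star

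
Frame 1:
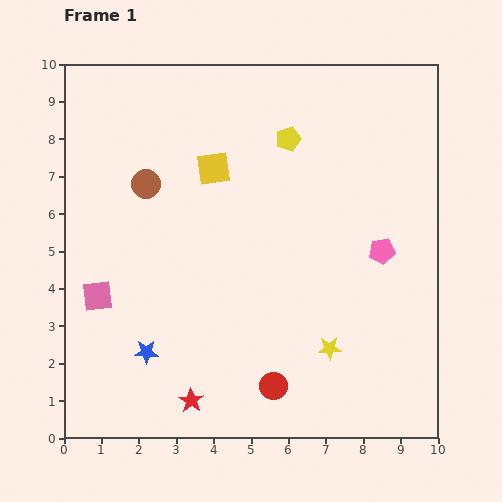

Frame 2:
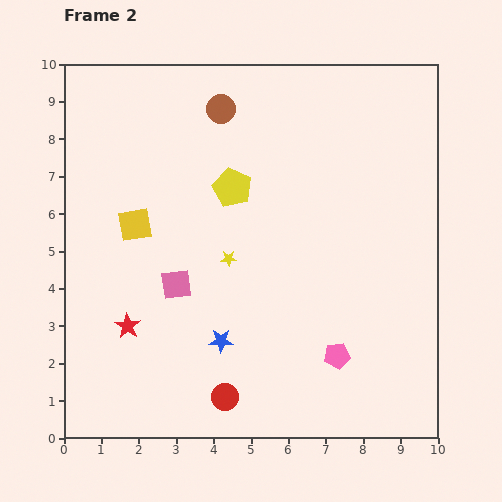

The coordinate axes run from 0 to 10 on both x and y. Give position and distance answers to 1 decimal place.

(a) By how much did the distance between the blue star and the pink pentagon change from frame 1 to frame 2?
-3.8

Distance in frame 1: 6.9. Distance in frame 2: 3.1.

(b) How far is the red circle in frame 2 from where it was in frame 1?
1.3

The red circle moved from (5.6, 1.4) to (4.3, 1.1), a distance of √(1.3² + 0.3²) ≈ 1.3.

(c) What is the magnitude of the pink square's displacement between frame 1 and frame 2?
2.1

The pink square moved from (0.9, 3.8) to (3.0, 4.1), a distance of √(2.1² + 0.3²) ≈ 2.1.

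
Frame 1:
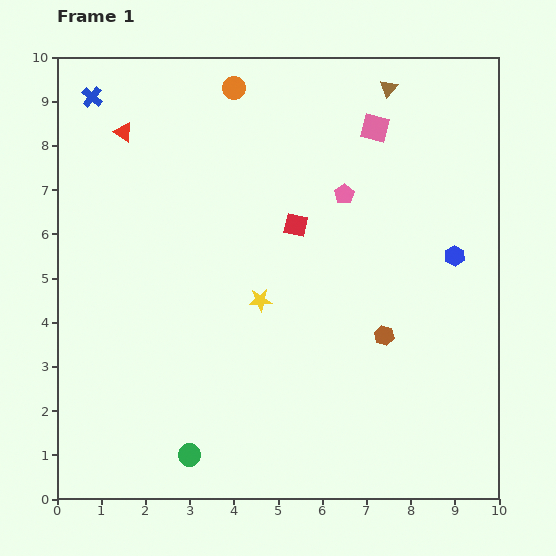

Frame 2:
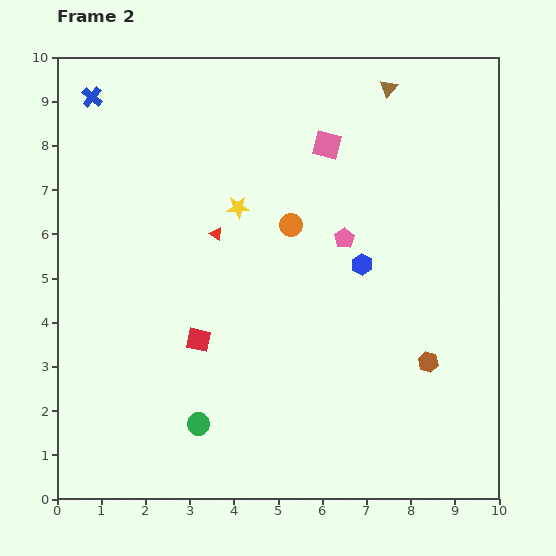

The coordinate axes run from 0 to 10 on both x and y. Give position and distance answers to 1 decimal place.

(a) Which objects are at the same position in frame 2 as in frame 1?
the brown triangle, the blue cross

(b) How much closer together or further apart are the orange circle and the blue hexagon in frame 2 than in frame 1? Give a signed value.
-4.5

Distance in frame 1: 6.3. Distance in frame 2: 1.8.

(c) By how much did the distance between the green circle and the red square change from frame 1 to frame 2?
-3.8

Distance in frame 1: 5.7. Distance in frame 2: 1.9.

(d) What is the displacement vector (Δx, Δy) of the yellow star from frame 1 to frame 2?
(-0.5, 2.1)

The yellow star was at (4.6, 4.5) in frame 1 and (4.1, 6.6) in frame 2.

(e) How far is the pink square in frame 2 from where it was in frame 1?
1.2

The pink square moved from (7.2, 8.4) to (6.1, 8.0), a distance of √(1.1² + 0.4²) ≈ 1.2.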